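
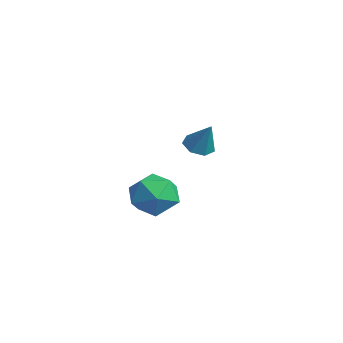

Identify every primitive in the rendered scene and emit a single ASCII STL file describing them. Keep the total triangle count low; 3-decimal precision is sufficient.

solid 
facet normal -0.961 -0.017 0.275
outer loop
vertex 1.959 -1.783 -3.232
vertex 2.061 -2.487 -2.918
vertex 2.173 -1.849 -2.487
endloop
endfacet
facet normal -0.712 0.652 0.262
outer loop
vertex 1.959 -1.783 -3.232
vertex 2.173 -1.849 -2.487
vertex 2.502 -1.308 -2.939
endloop
endfacet
facet normal -0.473 0.786 -0.397
outer loop
vertex 1.959 -1.783 -3.232
vertex 2.502 -1.308 -2.939
vertex 2.593 -1.612 -3.649
endloop
endfacet
facet normal -0.576 0.201 -0.793
outer loop
vertex 1.959 -1.783 -3.232
vertex 2.593 -1.612 -3.649
vertex 2.321 -2.341 -3.636
endloop
endfacet
facet normal -0.877 -0.296 -0.378
outer loop
vertex 1.959 -1.783 -3.232
vertex 2.321 -2.341 -3.636
vertex 2.061 -2.487 -2.918
endloop
endfacet
facet normal -0.156 0.688 0.709
outer loop
vertex 2.502 -1.308 -2.939
vertex 2.173 -1.849 -2.487
vertex 2.939 -1.719 -2.444
endloop
endfacet
facet normal -0.560 -0.394 0.729
outer loop
vertex 2.173 -1.849 -2.487
vertex 2.061 -2.487 -2.918
vertex 2.667 -2.448 -2.431
endloop
endfacet
facet normal -0.425 -0.844 -0.326
outer loop
vertex 2.061 -2.487 -2.918
vertex 2.321 -2.341 -3.636
vertex 2.758 -2.752 -3.141
endloop
endfacet
facet normal 0.063 -0.041 -0.997
outer loop
vertex 2.321 -2.341 -3.636
vertex 2.593 -1.612 -3.649
vertex 3.087 -2.211 -3.593
endloop
endfacet
facet normal 0.230 0.905 -0.358
outer loop
vertex 2.593 -1.612 -3.649
vertex 2.502 -1.308 -2.939
vertex 3.199 -1.573 -3.162
endloop
endfacet
facet normal 0.576 -0.201 0.793
outer loop
vertex 3.301 -2.277 -2.848
vertex 2.939 -1.719 -2.444
vertex 2.667 -2.448 -2.431
endloop
endfacet
facet normal 0.473 -0.786 0.397
outer loop
vertex 3.301 -2.277 -2.848
vertex 2.667 -2.448 -2.431
vertex 2.758 -2.752 -3.141
endloop
endfacet
facet normal 0.712 -0.652 -0.262
outer loop
vertex 3.301 -2.277 -2.848
vertex 2.758 -2.752 -3.141
vertex 3.087 -2.211 -3.593
endloop
endfacet
facet normal 0.961 0.017 -0.275
outer loop
vertex 3.301 -2.277 -2.848
vertex 3.087 -2.211 -3.593
vertex 3.199 -1.573 -3.162
endloop
endfacet
facet normal 0.877 0.296 0.378
outer loop
vertex 3.301 -2.277 -2.848
vertex 3.199 -1.573 -3.162
vertex 2.939 -1.719 -2.444
endloop
endfacet
facet normal -0.063 0.041 0.997
outer loop
vertex 2.667 -2.448 -2.431
vertex 2.939 -1.719 -2.444
vertex 2.173 -1.849 -2.487
endloop
endfacet
facet normal -0.230 -0.905 0.358
outer loop
vertex 2.758 -2.752 -3.141
vertex 2.667 -2.448 -2.431
vertex 2.061 -2.487 -2.918
endloop
endfacet
facet normal 0.156 -0.688 -0.709
outer loop
vertex 3.087 -2.211 -3.593
vertex 2.758 -2.752 -3.141
vertex 2.321 -2.341 -3.636
endloop
endfacet
facet normal 0.560 0.394 -0.729
outer loop
vertex 3.199 -1.573 -3.162
vertex 3.087 -2.211 -3.593
vertex 2.593 -1.612 -3.649
endloop
endfacet
facet normal 0.425 0.844 0.326
outer loop
vertex 2.939 -1.719 -2.444
vertex 3.199 -1.573 -3.162
vertex 2.502 -1.308 -2.939
endloop
endfacet
facet normal -0.484 -0.130 -0.865
outer loop
vertex -0.418 1.077 -3.457
vertex -0.864 1.122 -3.214
vertex -0.58 1.488 -3.428
endloop
endfacet
facet normal 0.922 0.371 -0.108
outer loop
vertex -0.418 1.077 -3.457
vertex -0.58 1.488 -3.428
vertex -0.356 1.258 -2.306
endloop
endfacet
facet normal -0.483 -0.131 -0.866
outer loop
vertex -0.58 1.488 -3.428
vertex -0.864 1.122 -3.214
vertex -0.957 1.623 -3.238
endloop
endfacet
facet normal 0.384 0.917 0.111
outer loop
vertex -0.58 1.488 -3.428
vertex -0.957 1.623 -3.238
vertex -0.356 1.258 -2.306
endloop
endfacet
facet normal -0.484 -0.131 -0.865
outer loop
vertex -0.957 1.623 -3.238
vertex -0.864 1.122 -3.214
vertex -1.263 1.38 -3.03
endloop
endfacet
facet normal -0.297 0.809 0.508
outer loop
vertex -0.957 1.623 -3.238
vertex -1.263 1.38 -3.03
vertex -0.356 1.258 -2.306
endloop
endfacet
facet normal -0.483 -0.130 -0.866
outer loop
vertex -1.263 1.38 -3.03
vertex -0.864 1.122 -3.214
vertex -1.269 0.943 -2.961
endloop
endfacet
facet normal -0.607 0.132 0.783
outer loop
vertex -1.263 1.38 -3.03
vertex -1.269 0.943 -2.961
vertex -0.356 1.258 -2.306
endloop
endfacet
facet normal -0.484 -0.129 -0.866
outer loop
vertex -1.269 0.943 -2.961
vertex -0.864 1.122 -3.214
vertex -0.97 0.641 -3.083
endloop
endfacet
facet normal -0.315 -0.606 0.730
outer loop
vertex -1.269 0.943 -2.961
vertex -0.97 0.641 -3.083
vertex -0.356 1.258 -2.306
endloop
endfacet
facet normal -0.484 -0.129 -0.865
outer loop
vertex -0.97 0.641 -3.083
vertex -0.864 1.122 -3.214
vertex -0.591 0.7 -3.304
endloop
endfacet
facet normal 0.359 -0.848 0.390
outer loop
vertex -0.97 0.641 -3.083
vertex -0.591 0.7 -3.304
vertex -0.356 1.258 -2.306
endloop
endfacet
facet normal -0.484 -0.129 -0.865
outer loop
vertex -0.591 0.7 -3.304
vertex -0.864 1.122 -3.214
vertex -0.418 1.077 -3.457
endloop
endfacet
facet normal 0.911 -0.412 0.016
outer loop
vertex -0.591 0.7 -3.304
vertex -0.418 1.077 -3.457
vertex -0.356 1.258 -2.306
endloop
endfacet

endsolid


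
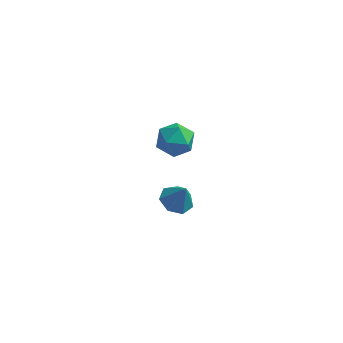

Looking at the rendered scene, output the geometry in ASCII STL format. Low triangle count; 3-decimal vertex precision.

solid 
facet normal -0.382 0.073 -0.921
outer loop
vertex -2.069 1.274 -4.412
vertex -2.607 2.043 -4.128
vertex -1.702 2.036 -4.504
endloop
endfacet
facet normal 0.897 -0.413 0.160
outer loop
vertex -2.069 1.274 -4.412
vertex -1.702 2.036 -4.504
vertex -2.053 1.937 -2.792
endloop
endfacet
facet normal -0.382 0.072 -0.921
outer loop
vertex -1.702 2.036 -4.504
vertex -2.607 2.043 -4.128
vertex -2.017 2.803 -4.313
endloop
endfacet
facet normal 0.922 0.327 0.208
outer loop
vertex -1.702 2.036 -4.504
vertex -2.017 2.803 -4.313
vertex -2.053 1.937 -2.792
endloop
endfacet
facet normal -0.383 0.073 -0.921
outer loop
vertex -2.017 2.803 -4.313
vertex -2.607 2.043 -4.128
vertex -2.776 2.997 -3.982
endloop
endfacet
facet normal 0.403 0.791 0.460
outer loop
vertex -2.017 2.803 -4.313
vertex -2.776 2.997 -3.982
vertex -2.053 1.937 -2.792
endloop
endfacet
facet normal -0.383 0.073 -0.921
outer loop
vertex -2.776 2.997 -3.982
vertex -2.607 2.043 -4.128
vertex -3.408 2.473 -3.761
endloop
endfacet
facet normal -0.270 0.632 0.727
outer loop
vertex -2.776 2.997 -3.982
vertex -3.408 2.473 -3.761
vertex -2.053 1.937 -2.792
endloop
endfacet
facet normal -0.383 0.073 -0.921
outer loop
vertex -3.408 2.473 -3.761
vertex -2.607 2.043 -4.128
vertex -3.437 1.625 -3.816
endloop
endfacet
facet normal -0.590 -0.032 0.807
outer loop
vertex -3.408 2.473 -3.761
vertex -3.437 1.625 -3.816
vertex -2.053 1.937 -2.792
endloop
endfacet
facet normal -0.383 0.073 -0.921
outer loop
vertex -3.437 1.625 -3.816
vertex -2.607 2.043 -4.128
vertex -2.841 1.091 -4.106
endloop
endfacet
facet normal -0.316 -0.700 0.640
outer loop
vertex -3.437 1.625 -3.816
vertex -2.841 1.091 -4.106
vertex -2.053 1.937 -2.792
endloop
endfacet
facet normal -0.382 0.073 -0.921
outer loop
vertex -2.841 1.091 -4.106
vertex -2.607 2.043 -4.128
vertex -2.069 1.274 -4.412
endloop
endfacet
facet normal 0.346 -0.870 0.352
outer loop
vertex -2.841 1.091 -4.106
vertex -2.069 1.274 -4.412
vertex -2.053 1.937 -2.792
endloop
endfacet
facet normal -0.285 0.937 -0.200
outer loop
vertex -2.026 1.294 2.499
vertex -3.065 1.021 2.702
vertex -2.428 1.388 3.512
endloop
endfacet
facet normal 0.377 0.924 0.064
outer loop
vertex -2.026 1.294 2.499
vertex -2.428 1.388 3.512
vertex -1.422 0.988 3.358
endloop
endfacet
facet normal 0.777 0.515 -0.362
outer loop
vertex -2.026 1.294 2.499
vertex -1.422 0.988 3.358
vertex -1.437 0.374 2.453
endloop
endfacet
facet normal 0.361 0.276 -0.891
outer loop
vertex -2.026 1.294 2.499
vertex -1.437 0.374 2.453
vertex -2.452 0.394 2.048
endloop
endfacet
facet normal -0.295 0.536 -0.791
outer loop
vertex -2.026 1.294 2.499
vertex -2.452 0.394 2.048
vertex -3.065 1.021 2.702
endloop
endfacet
facet normal 0.352 0.614 0.706
outer loop
vertex -1.422 0.988 3.358
vertex -2.428 1.388 3.512
vertex -2.088 0.526 4.092
endloop
endfacet
facet normal -0.720 0.635 0.279
outer loop
vertex -2.428 1.388 3.512
vertex -3.065 1.021 2.702
vertex -3.103 0.546 3.687
endloop
endfacet
facet normal -0.736 -0.014 -0.677
outer loop
vertex -3.065 1.021 2.702
vertex -2.452 0.394 2.048
vertex -3.118 -0.068 2.782
endloop
endfacet
facet normal 0.326 -0.436 -0.839
outer loop
vertex -2.452 0.394 2.048
vertex -1.437 0.374 2.453
vertex -2.112 -0.468 2.628
endloop
endfacet
facet normal 0.999 -0.047 0.016
outer loop
vertex -1.437 0.374 2.453
vertex -1.422 0.988 3.358
vertex -1.475 -0.101 3.438
endloop
endfacet
facet normal -0.361 -0.276 0.891
outer loop
vertex -2.514 -0.374 3.641
vertex -2.088 0.526 4.092
vertex -3.103 0.546 3.687
endloop
endfacet
facet normal -0.777 -0.515 0.362
outer loop
vertex -2.514 -0.374 3.641
vertex -3.103 0.546 3.687
vertex -3.118 -0.068 2.782
endloop
endfacet
facet normal -0.377 -0.924 -0.064
outer loop
vertex -2.514 -0.374 3.641
vertex -3.118 -0.068 2.782
vertex -2.112 -0.468 2.628
endloop
endfacet
facet normal 0.285 -0.937 0.200
outer loop
vertex -2.514 -0.374 3.641
vertex -2.112 -0.468 2.628
vertex -1.475 -0.101 3.438
endloop
endfacet
facet normal 0.295 -0.536 0.791
outer loop
vertex -2.514 -0.374 3.641
vertex -1.475 -0.101 3.438
vertex -2.088 0.526 4.092
endloop
endfacet
facet normal -0.326 0.436 0.839
outer loop
vertex -3.103 0.546 3.687
vertex -2.088 0.526 4.092
vertex -2.428 1.388 3.512
endloop
endfacet
facet normal -0.999 0.047 -0.016
outer loop
vertex -3.118 -0.068 2.782
vertex -3.103 0.546 3.687
vertex -3.065 1.021 2.702
endloop
endfacet
facet normal -0.352 -0.614 -0.706
outer loop
vertex -2.112 -0.468 2.628
vertex -3.118 -0.068 2.782
vertex -2.452 0.394 2.048
endloop
endfacet
facet normal 0.720 -0.635 -0.279
outer loop
vertex -1.475 -0.101 3.438
vertex -2.112 -0.468 2.628
vertex -1.437 0.374 2.453
endloop
endfacet
facet normal 0.736 0.014 0.677
outer loop
vertex -2.088 0.526 4.092
vertex -1.475 -0.101 3.438
vertex -1.422 0.988 3.358
endloop
endfacet

endsolid


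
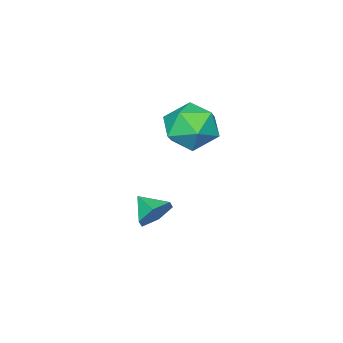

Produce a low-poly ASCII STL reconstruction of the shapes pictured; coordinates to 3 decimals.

solid 
facet normal 0.070 0.884 -0.463
outer loop
vertex 0.295 -0.951 -1.499
vertex -0.134 -1.215 -2.068
vertex -0.461 -0.876 -1.471
endloop
endfacet
facet normal 0.028 -0.091 0.995
outer loop
vertex 0.295 -0.951 -1.499
vertex -0.461 -0.876 -1.471
vertex -0.206 -2.125 -1.592
endloop
endfacet
facet normal 0.071 0.884 -0.463
outer loop
vertex -0.461 -0.876 -1.471
vertex -0.134 -1.215 -2.068
vertex -0.889 -1.14 -2.041
endloop
endfacet
facet normal -0.732 -0.212 0.648
outer loop
vertex -0.461 -0.876 -1.471
vertex -0.889 -1.14 -2.041
vertex -0.206 -2.125 -1.592
endloop
endfacet
facet normal 0.071 0.884 -0.462
outer loop
vertex -0.889 -1.14 -2.041
vertex -0.134 -1.215 -2.068
vertex -0.562 -1.478 -2.638
endloop
endfacet
facet normal -0.796 -0.597 -0.098
outer loop
vertex -0.889 -1.14 -2.041
vertex -0.562 -1.478 -2.638
vertex -0.206 -2.125 -1.592
endloop
endfacet
facet normal 0.071 0.884 -0.462
outer loop
vertex -0.562 -1.478 -2.638
vertex -0.134 -1.215 -2.068
vertex 0.193 -1.553 -2.665
endloop
endfacet
facet normal -0.103 -0.861 -0.498
outer loop
vertex -0.562 -1.478 -2.638
vertex 0.193 -1.553 -2.665
vertex -0.206 -2.125 -1.592
endloop
endfacet
facet normal 0.071 0.884 -0.462
outer loop
vertex 0.193 -1.553 -2.665
vertex -0.134 -1.215 -2.068
vertex 0.622 -1.29 -2.095
endloop
endfacet
facet normal 0.655 -0.740 -0.151
outer loop
vertex 0.193 -1.553 -2.665
vertex 0.622 -1.29 -2.095
vertex -0.206 -2.125 -1.592
endloop
endfacet
facet normal 0.071 0.883 -0.463
outer loop
vertex 0.622 -1.29 -2.095
vertex -0.134 -1.215 -2.068
vertex 0.295 -0.951 -1.499
endloop
endfacet
facet normal 0.720 -0.355 0.597
outer loop
vertex 0.622 -1.29 -2.095
vertex 0.295 -0.951 -1.499
vertex -0.206 -2.125 -1.592
endloop
endfacet
facet normal -0.690 0.681 0.245
outer loop
vertex -1.499 0.379 1.782
vertex -2.147 -0.402 2.129
vertex -1.452 0.059 2.804
endloop
endfacet
facet normal -0.033 0.953 0.300
outer loop
vertex -1.499 0.379 1.782
vertex -1.452 0.059 2.804
vertex -0.548 0.26 2.264
endloop
endfacet
facet normal 0.283 0.898 -0.337
outer loop
vertex -1.499 0.379 1.782
vertex -0.548 0.26 2.264
vertex -0.684 -0.076 1.255
endloop
endfacet
facet normal -0.178 0.592 -0.786
outer loop
vertex -1.499 0.379 1.782
vertex -0.684 -0.076 1.255
vertex -1.672 -0.485 1.171
endloop
endfacet
facet normal -0.780 0.458 -0.426
outer loop
vertex -1.499 0.379 1.782
vertex -1.672 -0.485 1.171
vertex -2.147 -0.402 2.129
endloop
endfacet
facet normal 0.333 0.553 0.764
outer loop
vertex -0.548 0.26 2.264
vertex -1.452 0.059 2.804
vertex -0.608 -0.595 2.909
endloop
endfacet
facet normal -0.730 0.112 0.675
outer loop
vertex -1.452 0.059 2.804
vertex -2.147 -0.402 2.129
vertex -1.596 -1.004 2.825
endloop
endfacet
facet normal -0.876 -0.250 -0.413
outer loop
vertex -2.147 -0.402 2.129
vertex -1.672 -0.485 1.171
vertex -1.732 -1.34 1.816
endloop
endfacet
facet normal 0.098 -0.033 -0.995
outer loop
vertex -1.672 -0.485 1.171
vertex -0.684 -0.076 1.255
vertex -0.828 -1.139 1.276
endloop
endfacet
facet normal 0.845 0.463 -0.268
outer loop
vertex -0.684 -0.076 1.255
vertex -0.548 0.26 2.264
vertex -0.133 -0.678 1.951
endloop
endfacet
facet normal 0.178 -0.592 0.786
outer loop
vertex -0.781 -1.459 2.298
vertex -0.608 -0.595 2.909
vertex -1.596 -1.004 2.825
endloop
endfacet
facet normal -0.283 -0.898 0.337
outer loop
vertex -0.781 -1.459 2.298
vertex -1.596 -1.004 2.825
vertex -1.732 -1.34 1.816
endloop
endfacet
facet normal 0.033 -0.953 -0.300
outer loop
vertex -0.781 -1.459 2.298
vertex -1.732 -1.34 1.816
vertex -0.828 -1.139 1.276
endloop
endfacet
facet normal 0.690 -0.681 -0.245
outer loop
vertex -0.781 -1.459 2.298
vertex -0.828 -1.139 1.276
vertex -0.133 -0.678 1.951
endloop
endfacet
facet normal 0.780 -0.458 0.426
outer loop
vertex -0.781 -1.459 2.298
vertex -0.133 -0.678 1.951
vertex -0.608 -0.595 2.909
endloop
endfacet
facet normal -0.098 0.033 0.995
outer loop
vertex -1.596 -1.004 2.825
vertex -0.608 -0.595 2.909
vertex -1.452 0.059 2.804
endloop
endfacet
facet normal -0.845 -0.463 0.268
outer loop
vertex -1.732 -1.34 1.816
vertex -1.596 -1.004 2.825
vertex -2.147 -0.402 2.129
endloop
endfacet
facet normal -0.333 -0.553 -0.764
outer loop
vertex -0.828 -1.139 1.276
vertex -1.732 -1.34 1.816
vertex -1.672 -0.485 1.171
endloop
endfacet
facet normal 0.730 -0.112 -0.675
outer loop
vertex -0.133 -0.678 1.951
vertex -0.828 -1.139 1.276
vertex -0.684 -0.076 1.255
endloop
endfacet
facet normal 0.876 0.250 0.413
outer loop
vertex -0.608 -0.595 2.909
vertex -0.133 -0.678 1.951
vertex -0.548 0.26 2.264
endloop
endfacet

endsolid


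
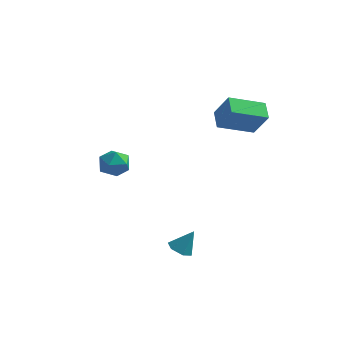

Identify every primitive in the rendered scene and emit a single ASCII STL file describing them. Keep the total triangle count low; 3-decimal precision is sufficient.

solid 
facet normal -0.432 -0.312 -0.846
outer loop
vertex 1.631 -1.756 -3.37
vertex 1.039 -1.722 -3.08
vertex 1.281 -1.197 -3.397
endloop
endfacet
facet normal 0.842 0.520 -0.146
outer loop
vertex 1.631 -1.756 -3.37
vertex 1.281 -1.197 -3.397
vertex 1.601 -1.318 -1.98
endloop
endfacet
facet normal -0.433 -0.311 -0.846
outer loop
vertex 1.281 -1.197 -3.397
vertex 1.039 -1.722 -3.08
vertex 0.69 -1.163 -3.107
endloop
endfacet
facet normal 0.089 0.994 0.065
outer loop
vertex 1.281 -1.197 -3.397
vertex 0.69 -1.163 -3.107
vertex 1.601 -1.318 -1.98
endloop
endfacet
facet normal -0.432 -0.311 -0.847
outer loop
vertex 0.69 -1.163 -3.107
vertex 1.039 -1.722 -3.08
vertex 0.447 -1.689 -2.79
endloop
endfacet
facet normal -0.580 0.600 0.551
outer loop
vertex 0.69 -1.163 -3.107
vertex 0.447 -1.689 -2.79
vertex 1.601 -1.318 -1.98
endloop
endfacet
facet normal -0.432 -0.311 -0.847
outer loop
vertex 0.447 -1.689 -2.79
vertex 1.039 -1.722 -3.08
vertex 0.796 -2.248 -2.763
endloop
endfacet
facet normal -0.494 -0.269 0.827
outer loop
vertex 0.447 -1.689 -2.79
vertex 0.796 -2.248 -2.763
vertex 1.601 -1.318 -1.98
endloop
endfacet
facet normal -0.433 -0.310 -0.847
outer loop
vertex 0.796 -2.248 -2.763
vertex 1.039 -1.722 -3.08
vertex 1.388 -2.282 -3.053
endloop
endfacet
facet normal 0.259 -0.743 0.616
outer loop
vertex 0.796 -2.248 -2.763
vertex 1.388 -2.282 -3.053
vertex 1.601 -1.318 -1.98
endloop
endfacet
facet normal -0.433 -0.310 -0.847
outer loop
vertex 1.388 -2.282 -3.053
vertex 1.039 -1.722 -3.08
vertex 1.631 -1.756 -3.37
endloop
endfacet
facet normal 0.928 -0.350 0.130
outer loop
vertex 1.388 -2.282 -3.053
vertex 1.631 -1.756 -3.37
vertex 1.601 -1.318 -1.98
endloop
endfacet
facet normal -0.508 0.173 -0.844
outer loop
vertex 1.391 2.706 2.8
vertex 0.954 3.6 3.246
vertex 2.908 3.793 2.109
endloop
endfacet
facet normal 0.400 -0.819 -0.410
outer loop
vertex 3.706 3.52 3.434
vertex 1.391 2.706 2.8
vertex 2.908 3.793 2.109
endloop
endfacet
facet normal -0.508 0.174 -0.844
outer loop
vertex 2.908 3.793 2.109
vertex 0.954 3.6 3.246
vertex 2.472 4.686 2.556
endloop
endfacet
facet normal 0.763 0.546 -0.347
outer loop
vertex 2.472 4.686 2.556
vertex 3.706 3.52 3.434
vertex 2.908 3.793 2.109
endloop
endfacet
facet normal -0.763 -0.546 0.347
outer loop
vertex 1.391 2.706 2.8
vertex 1.752 3.327 4.571
vertex 0.954 3.6 3.246
endloop
endfacet
facet normal 0.400 -0.820 -0.409
outer loop
vertex 2.188 2.434 4.124
vertex 1.391 2.706 2.8
vertex 3.706 3.52 3.434
endloop
endfacet
facet normal -0.763 -0.546 0.347
outer loop
vertex 2.188 2.434 4.124
vertex 1.752 3.327 4.571
vertex 1.391 2.706 2.8
endloop
endfacet
facet normal -0.400 0.820 0.410
outer loop
vertex 0.954 3.6 3.246
vertex 1.752 3.327 4.571
vertex 2.472 4.686 2.556
endloop
endfacet
facet normal 0.763 0.546 -0.347
outer loop
vertex 3.269 4.414 3.88
vertex 3.706 3.52 3.434
vertex 2.472 4.686 2.556
endloop
endfacet
facet normal -0.401 0.820 0.410
outer loop
vertex 2.472 4.686 2.556
vertex 1.752 3.327 4.571
vertex 3.269 4.414 3.88
endloop
endfacet
facet normal 0.507 -0.173 0.844
outer loop
vertex 3.269 4.414 3.88
vertex 2.188 2.434 4.124
vertex 3.706 3.52 3.434
endloop
endfacet
facet normal 0.509 -0.174 0.843
outer loop
vertex 1.752 3.327 4.571
vertex 2.188 2.434 4.124
vertex 3.269 4.414 3.88
endloop
endfacet
facet normal -0.445 0.154 0.882
outer loop
vertex -3.604 1.696 0.744
vertex -3.911 0.868 0.734
vertex -3.126 1.044 1.099
endloop
endfacet
facet normal 0.144 0.553 0.821
outer loop
vertex -3.604 1.696 0.744
vertex -3.126 1.044 1.099
vertex -2.731 1.666 0.611
endloop
endfacet
facet normal 0.071 0.967 0.245
outer loop
vertex -3.604 1.696 0.744
vertex -2.731 1.666 0.611
vertex -3.272 1.874 -0.055
endloop
endfacet
facet normal -0.563 0.825 -0.050
outer loop
vertex -3.604 1.696 0.744
vertex -3.272 1.874 -0.055
vertex -4.001 1.381 0.021
endloop
endfacet
facet normal -0.882 0.323 0.344
outer loop
vertex -3.604 1.696 0.744
vertex -4.001 1.381 0.021
vertex -3.911 0.868 0.734
endloop
endfacet
facet normal 0.696 0.114 0.709
outer loop
vertex -2.731 1.666 0.611
vertex -3.126 1.044 1.099
vertex -2.499 0.819 0.519
endloop
endfacet
facet normal -0.257 -0.531 0.808
outer loop
vertex -3.126 1.044 1.099
vertex -3.911 0.868 0.734
vertex -3.228 0.326 0.595
endloop
endfacet
facet normal -0.964 -0.257 -0.063
outer loop
vertex -3.911 0.868 0.734
vertex -4.001 1.381 0.021
vertex -3.769 0.534 -0.071
endloop
endfacet
facet normal -0.449 0.555 -0.700
outer loop
vertex -4.001 1.381 0.021
vertex -3.272 1.874 -0.055
vertex -3.374 1.156 -0.559
endloop
endfacet
facet normal 0.577 0.785 -0.224
outer loop
vertex -3.272 1.874 -0.055
vertex -2.731 1.666 0.611
vertex -2.589 1.332 -0.194
endloop
endfacet
facet normal 0.563 -0.825 0.050
outer loop
vertex -2.896 0.504 -0.204
vertex -2.499 0.819 0.519
vertex -3.228 0.326 0.595
endloop
endfacet
facet normal -0.071 -0.967 -0.245
outer loop
vertex -2.896 0.504 -0.204
vertex -3.228 0.326 0.595
vertex -3.769 0.534 -0.071
endloop
endfacet
facet normal -0.144 -0.553 -0.821
outer loop
vertex -2.896 0.504 -0.204
vertex -3.769 0.534 -0.071
vertex -3.374 1.156 -0.559
endloop
endfacet
facet normal 0.445 -0.154 -0.882
outer loop
vertex -2.896 0.504 -0.204
vertex -3.374 1.156 -0.559
vertex -2.589 1.332 -0.194
endloop
endfacet
facet normal 0.882 -0.323 -0.344
outer loop
vertex -2.896 0.504 -0.204
vertex -2.589 1.332 -0.194
vertex -2.499 0.819 0.519
endloop
endfacet
facet normal 0.449 -0.555 0.700
outer loop
vertex -3.228 0.326 0.595
vertex -2.499 0.819 0.519
vertex -3.126 1.044 1.099
endloop
endfacet
facet normal -0.577 -0.785 0.224
outer loop
vertex -3.769 0.534 -0.071
vertex -3.228 0.326 0.595
vertex -3.911 0.868 0.734
endloop
endfacet
facet normal -0.696 -0.114 -0.709
outer loop
vertex -3.374 1.156 -0.559
vertex -3.769 0.534 -0.071
vertex -4.001 1.381 0.021
endloop
endfacet
facet normal 0.257 0.531 -0.808
outer loop
vertex -2.589 1.332 -0.194
vertex -3.374 1.156 -0.559
vertex -3.272 1.874 -0.055
endloop
endfacet
facet normal 0.964 0.257 0.063
outer loop
vertex -2.499 0.819 0.519
vertex -2.589 1.332 -0.194
vertex -2.731 1.666 0.611
endloop
endfacet

endsolid


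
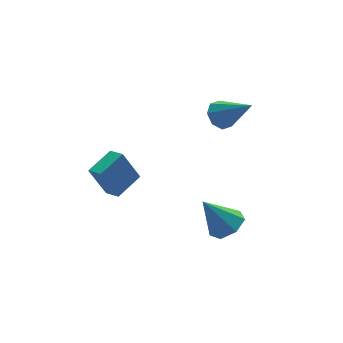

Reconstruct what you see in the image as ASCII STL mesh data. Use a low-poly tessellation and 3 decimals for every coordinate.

solid 
facet normal 0.494 -0.252 -0.832
outer loop
vertex 3.128 -2.235 -3.976
vertex 2.527 -1.783 -4.47
vertex 3.293 -1.483 -4.106
endloop
endfacet
facet normal 0.574 0.015 0.818
outer loop
vertex 3.128 -2.235 -3.976
vertex 3.293 -1.483 -4.106
vertex 1.613 -1.317 -2.93
endloop
endfacet
facet normal 0.494 -0.252 -0.832
outer loop
vertex 3.293 -1.483 -4.106
vertex 2.527 -1.783 -4.47
vertex 2.881 -0.957 -4.51
endloop
endfacet
facet normal 0.435 0.737 0.517
outer loop
vertex 3.293 -1.483 -4.106
vertex 2.881 -0.957 -4.51
vertex 1.613 -1.317 -2.93
endloop
endfacet
facet normal 0.494 -0.252 -0.832
outer loop
vertex 2.881 -0.957 -4.51
vertex 2.527 -1.783 -4.47
vertex 2.202 -1.053 -4.884
endloop
endfacet
facet normal -0.181 0.980 0.078
outer loop
vertex 2.881 -0.957 -4.51
vertex 2.202 -1.053 -4.884
vertex 1.613 -1.317 -2.93
endloop
endfacet
facet normal 0.494 -0.252 -0.832
outer loop
vertex 2.202 -1.053 -4.884
vertex 2.527 -1.783 -4.47
vertex 1.768 -1.699 -4.946
endloop
endfacet
facet normal -0.811 0.561 -0.169
outer loop
vertex 2.202 -1.053 -4.884
vertex 1.768 -1.699 -4.946
vertex 1.613 -1.317 -2.93
endloop
endfacet
facet normal 0.494 -0.253 -0.832
outer loop
vertex 1.768 -1.699 -4.946
vertex 2.527 -1.783 -4.47
vertex 1.905 -2.409 -4.649
endloop
endfacet
facet normal -0.978 -0.204 -0.037
outer loop
vertex 1.768 -1.699 -4.946
vertex 1.905 -2.409 -4.649
vertex 1.613 -1.317 -2.93
endloop
endfacet
facet normal 0.493 -0.252 -0.833
outer loop
vertex 1.905 -2.409 -4.649
vertex 2.527 -1.783 -4.47
vertex 2.511 -2.647 -4.218
endloop
endfacet
facet normal -0.558 -0.740 0.375
outer loop
vertex 1.905 -2.409 -4.649
vertex 2.511 -2.647 -4.218
vertex 1.613 -1.317 -2.93
endloop
endfacet
facet normal 0.494 -0.252 -0.832
outer loop
vertex 2.511 -2.647 -4.218
vertex 2.527 -1.783 -4.47
vertex 3.128 -2.235 -3.976
endloop
endfacet
facet normal 0.132 -0.642 0.755
outer loop
vertex 2.511 -2.647 -4.218
vertex 3.128 -2.235 -3.976
vertex 1.613 -1.317 -2.93
endloop
endfacet
facet normal -0.370 0.658 -0.656
outer loop
vertex 3.67 0.12 0.151
vertex 3.36 0.507 0.714
vertex 4.021 0.525 0.359
endloop
endfacet
facet normal 0.783 -0.468 -0.411
outer loop
vertex 3.67 0.12 0.151
vertex 4.021 0.525 0.359
vertex 4.1 -0.807 2.026
endloop
endfacet
facet normal -0.371 0.657 -0.657
outer loop
vertex 4.021 0.525 0.359
vertex 3.36 0.507 0.714
vertex 3.984 0.919 0.774
endloop
endfacet
facet normal 0.997 0.078 0.015
outer loop
vertex 4.021 0.525 0.359
vertex 3.984 0.919 0.774
vertex 4.1 -0.807 2.026
endloop
endfacet
facet normal -0.371 0.657 -0.657
outer loop
vertex 3.984 0.919 0.774
vertex 3.36 0.507 0.714
vertex 3.582 1.072 1.154
endloop
endfacet
facet normal 0.698 0.451 0.557
outer loop
vertex 3.984 0.919 0.774
vertex 3.582 1.072 1.154
vertex 4.1 -0.807 2.026
endloop
endfacet
facet normal -0.369 0.657 -0.657
outer loop
vertex 3.582 1.072 1.154
vertex 3.36 0.507 0.714
vertex 3.05 0.895 1.276
endloop
endfacet
facet normal 0.062 0.434 0.899
outer loop
vertex 3.582 1.072 1.154
vertex 3.05 0.895 1.276
vertex 4.1 -0.807 2.026
endloop
endfacet
facet normal -0.369 0.657 -0.657
outer loop
vertex 3.05 0.895 1.276
vertex 3.36 0.507 0.714
vertex 2.7 0.49 1.068
endloop
endfacet
facet normal -0.541 0.036 0.840
outer loop
vertex 3.05 0.895 1.276
vertex 2.7 0.49 1.068
vertex 4.1 -0.807 2.026
endloop
endfacet
facet normal -0.369 0.658 -0.657
outer loop
vertex 2.7 0.49 1.068
vertex 3.36 0.507 0.714
vertex 2.736 0.096 0.653
endloop
endfacet
facet normal -0.755 -0.507 0.416
outer loop
vertex 2.7 0.49 1.068
vertex 2.736 0.096 0.653
vertex 4.1 -0.807 2.026
endloop
endfacet
facet normal -0.369 0.658 -0.656
outer loop
vertex 2.736 0.096 0.653
vertex 3.36 0.507 0.714
vertex 3.138 -0.057 0.273
endloop
endfacet
facet normal -0.455 -0.881 -0.127
outer loop
vertex 2.736 0.096 0.653
vertex 3.138 -0.057 0.273
vertex 4.1 -0.807 2.026
endloop
endfacet
facet normal -0.369 0.658 -0.656
outer loop
vertex 3.138 -0.057 0.273
vertex 3.36 0.507 0.714
vertex 3.67 0.12 0.151
endloop
endfacet
facet normal 0.180 -0.865 -0.469
outer loop
vertex 3.138 -0.057 0.273
vertex 3.67 0.12 0.151
vertex 4.1 -0.807 2.026
endloop
endfacet
facet normal -0.878 -0.377 -0.296
outer loop
vertex -1.797 1.376 -1.923
vertex -2.031 2.127 -2.187
vertex -1.153 1.05 -3.418
endloop
endfacet
facet normal 0.282 -0.905 0.319
outer loop
vertex 0.111 1.593 -2.993
vertex -1.797 1.376 -1.923
vertex -1.153 1.05 -3.418
endloop
endfacet
facet normal -0.878 -0.378 -0.295
outer loop
vertex -1.153 1.05 -3.418
vertex -2.031 2.127 -2.187
vertex -1.387 1.801 -3.683
endloop
endfacet
facet normal 0.387 -0.197 -0.901
outer loop
vertex -1.387 1.801 -3.683
vertex 0.111 1.593 -2.993
vertex -1.153 1.05 -3.418
endloop
endfacet
facet normal -0.387 0.196 0.901
outer loop
vertex -1.797 1.376 -1.923
vertex -0.767 2.67 -1.762
vertex -2.031 2.127 -2.187
endloop
endfacet
facet normal 0.282 -0.905 0.318
outer loop
vertex -0.533 1.919 -1.497
vertex -1.797 1.376 -1.923
vertex 0.111 1.593 -2.993
endloop
endfacet
facet normal -0.388 0.197 0.900
outer loop
vertex -0.533 1.919 -1.497
vertex -0.767 2.67 -1.762
vertex -1.797 1.376 -1.923
endloop
endfacet
facet normal -0.282 0.905 -0.319
outer loop
vertex -2.031 2.127 -2.187
vertex -0.767 2.67 -1.762
vertex -1.387 1.801 -3.683
endloop
endfacet
facet normal 0.388 -0.196 -0.901
outer loop
vertex -0.123 2.344 -3.257
vertex 0.111 1.593 -2.993
vertex -1.387 1.801 -3.683
endloop
endfacet
facet normal -0.281 0.905 -0.319
outer loop
vertex -1.387 1.801 -3.683
vertex -0.767 2.67 -1.762
vertex -0.123 2.344 -3.257
endloop
endfacet
facet normal 0.878 0.377 0.296
outer loop
vertex -0.123 2.344 -3.257
vertex -0.533 1.919 -1.497
vertex 0.111 1.593 -2.993
endloop
endfacet
facet normal 0.877 0.378 0.296
outer loop
vertex -0.767 2.67 -1.762
vertex -0.533 1.919 -1.497
vertex -0.123 2.344 -3.257
endloop
endfacet

endsolid


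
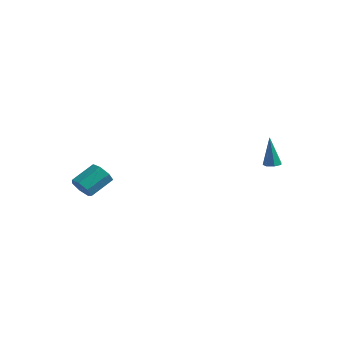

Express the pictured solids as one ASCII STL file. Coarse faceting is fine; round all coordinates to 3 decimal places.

solid 
facet normal -0.175 -0.818 -0.547
outer loop
vertex -2.311 -4.783 -0.13
vertex -2.563 -4.36 -0.682
vertex -1.872 -4.591 -0.557
endloop
endfacet
facet normal 0.708 -0.490 0.508
outer loop
vertex -2.311 -4.783 -0.13
vertex -1.872 -4.591 -0.557
vertex -2.045 -3.524 0.714
endloop
endfacet
facet normal 0.708 -0.491 0.508
outer loop
vertex -2.045 -3.524 0.714
vertex -1.872 -4.591 -0.557
vertex -1.605 -3.331 0.288
endloop
endfacet
facet normal 0.173 0.818 0.549
outer loop
vertex -2.045 -3.524 0.714
vertex -1.605 -3.331 0.288
vertex -2.297 -3.1 0.162
endloop
endfacet
facet normal -0.174 -0.818 -0.549
outer loop
vertex -1.872 -4.591 -0.557
vertex -2.563 -4.36 -0.682
vertex -1.953 -4.224 -1.078
endloop
endfacet
facet normal 0.977 -0.071 -0.202
outer loop
vertex -1.872 -4.591 -0.557
vertex -1.953 -4.224 -1.078
vertex -1.605 -3.331 0.288
endloop
endfacet
facet normal 0.977 -0.071 -0.202
outer loop
vertex -1.605 -3.331 0.288
vertex -1.953 -4.224 -1.078
vertex -1.686 -2.964 -0.233
endloop
endfacet
facet normal 0.173 0.818 0.549
outer loop
vertex -1.605 -3.331 0.288
vertex -1.686 -2.964 -0.233
vertex -2.297 -3.1 0.162
endloop
endfacet
facet normal -0.173 -0.818 -0.548
outer loop
vertex -1.953 -4.224 -1.078
vertex -2.563 -4.36 -0.682
vertex -2.494 -3.96 -1.301
endloop
endfacet
facet normal 0.510 0.402 -0.761
outer loop
vertex -1.953 -4.224 -1.078
vertex -2.494 -3.96 -1.301
vertex -1.686 -2.964 -0.233
endloop
endfacet
facet normal 0.510 0.402 -0.761
outer loop
vertex -1.686 -2.964 -0.233
vertex -2.494 -3.96 -1.301
vertex -2.227 -2.7 -0.456
endloop
endfacet
facet normal 0.173 0.818 0.549
outer loop
vertex -1.686 -2.964 -0.233
vertex -2.227 -2.7 -0.456
vertex -2.297 -3.1 0.162
endloop
endfacet
facet normal -0.174 -0.818 -0.548
outer loop
vertex -2.494 -3.96 -1.301
vertex -2.563 -4.36 -0.682
vertex -3.087 -3.997 -1.058
endloop
endfacet
facet normal -0.341 0.572 -0.746
outer loop
vertex -2.494 -3.96 -1.301
vertex -3.087 -3.997 -1.058
vertex -2.227 -2.7 -0.456
endloop
endfacet
facet normal -0.340 0.572 -0.746
outer loop
vertex -2.227 -2.7 -0.456
vertex -3.087 -3.997 -1.058
vertex -2.82 -2.737 -0.214
endloop
endfacet
facet normal 0.173 0.818 0.549
outer loop
vertex -2.227 -2.7 -0.456
vertex -2.82 -2.737 -0.214
vertex -2.297 -3.1 0.162
endloop
endfacet
facet normal -0.173 -0.818 -0.549
outer loop
vertex -3.087 -3.997 -1.058
vertex -2.563 -4.36 -0.682
vertex -3.286 -4.307 -0.533
endloop
endfacet
facet normal -0.935 0.312 -0.170
outer loop
vertex -3.087 -3.997 -1.058
vertex -3.286 -4.307 -0.533
vertex -2.82 -2.737 -0.214
endloop
endfacet
facet normal -0.935 0.312 -0.170
outer loop
vertex -2.82 -2.737 -0.214
vertex -3.286 -4.307 -0.533
vertex -3.019 -3.047 0.312
endloop
endfacet
facet normal 0.174 0.818 0.548
outer loop
vertex -2.82 -2.737 -0.214
vertex -3.019 -3.047 0.312
vertex -2.297 -3.1 0.162
endloop
endfacet
facet normal -0.173 -0.818 -0.549
outer loop
vertex -3.286 -4.307 -0.533
vertex -2.563 -4.36 -0.682
vertex -2.941 -4.657 -0.12
endloop
endfacet
facet normal -0.825 -0.183 0.534
outer loop
vertex -3.286 -4.307 -0.533
vertex -2.941 -4.657 -0.12
vertex -3.019 -3.047 0.312
endloop
endfacet
facet normal -0.825 -0.183 0.534
outer loop
vertex -3.019 -3.047 0.312
vertex -2.941 -4.657 -0.12
vertex -2.674 -3.398 0.725
endloop
endfacet
facet normal 0.174 0.817 0.549
outer loop
vertex -3.019 -3.047 0.312
vertex -2.674 -3.398 0.725
vertex -2.297 -3.1 0.162
endloop
endfacet
facet normal -0.172 -0.818 -0.548
outer loop
vertex -2.941 -4.657 -0.12
vertex -2.563 -4.36 -0.682
vertex -2.311 -4.783 -0.13
endloop
endfacet
facet normal -0.095 -0.541 0.836
outer loop
vertex -2.941 -4.657 -0.12
vertex -2.311 -4.783 -0.13
vertex -2.674 -3.398 0.725
endloop
endfacet
facet normal -0.094 -0.541 0.836
outer loop
vertex -2.674 -3.398 0.725
vertex -2.311 -4.783 -0.13
vertex -2.045 -3.524 0.714
endloop
endfacet
facet normal 0.173 0.818 0.549
outer loop
vertex -2.674 -3.398 0.725
vertex -2.045 -3.524 0.714
vertex -2.297 -3.1 0.162
endloop
endfacet
facet normal 0.097 0.026 -0.995
outer loop
vertex 3.991 3.014 0.53
vertex 3.6 3.324 0.5
vertex 4.085 3.437 0.55
endloop
endfacet
facet normal 0.922 -0.220 0.319
outer loop
vertex 3.991 3.014 0.53
vertex 4.085 3.437 0.55
vertex 3.42 3.276 2.36
endloop
endfacet
facet normal 0.097 0.025 -0.995
outer loop
vertex 4.085 3.437 0.55
vertex 3.6 3.324 0.5
vertex 3.813 3.775 0.532
endloop
endfacet
facet normal 0.729 0.604 0.322
outer loop
vertex 4.085 3.437 0.55
vertex 3.813 3.775 0.532
vertex 3.42 3.276 2.36
endloop
endfacet
facet normal 0.097 0.025 -0.995
outer loop
vertex 3.813 3.775 0.532
vertex 3.6 3.324 0.5
vertex 3.381 3.773 0.49
endloop
endfacet
facet normal -0.029 0.966 0.257
outer loop
vertex 3.813 3.775 0.532
vertex 3.381 3.773 0.49
vertex 3.42 3.276 2.36
endloop
endfacet
facet normal 0.098 0.026 -0.995
outer loop
vertex 3.381 3.773 0.49
vertex 3.6 3.324 0.5
vertex 3.114 3.433 0.455
endloop
endfacet
facet normal -0.783 0.597 0.175
outer loop
vertex 3.381 3.773 0.49
vertex 3.114 3.433 0.455
vertex 3.42 3.276 2.36
endloop
endfacet
facet normal 0.098 0.025 -0.995
outer loop
vertex 3.114 3.433 0.455
vertex 3.6 3.324 0.5
vertex 3.213 3.011 0.454
endloop
endfacet
facet normal -0.964 -0.227 0.136
outer loop
vertex 3.114 3.433 0.455
vertex 3.213 3.011 0.454
vertex 3.42 3.276 2.36
endloop
endfacet
facet normal 0.097 0.027 -0.995
outer loop
vertex 3.213 3.011 0.454
vertex 3.6 3.324 0.5
vertex 3.604 2.824 0.487
endloop
endfacet
facet normal -0.437 -0.883 0.170
outer loop
vertex 3.213 3.011 0.454
vertex 3.604 2.824 0.487
vertex 3.42 3.276 2.36
endloop
endfacet
facet normal 0.097 0.027 -0.995
outer loop
vertex 3.604 2.824 0.487
vertex 3.6 3.324 0.5
vertex 3.991 3.014 0.53
endloop
endfacet
facet normal 0.404 -0.879 0.252
outer loop
vertex 3.604 2.824 0.487
vertex 3.991 3.014 0.53
vertex 3.42 3.276 2.36
endloop
endfacet

endsolid


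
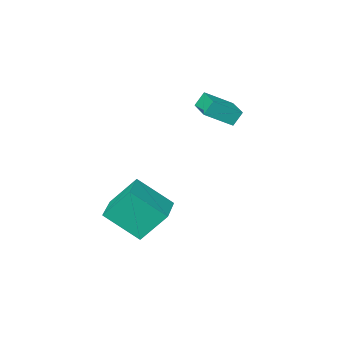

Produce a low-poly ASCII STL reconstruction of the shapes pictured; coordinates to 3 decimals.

solid 
facet normal -0.609 -0.791 -0.063
outer loop
vertex 2.476 1.567 0.125
vertex 1.186 2.67 -1.26
vertex 3.503 0.896 -1.366
endloop
endfacet
facet normal 0.589 -0.504 0.632
outer loop
vertex 4.714 2.47 -1.24
vertex 2.476 1.567 0.125
vertex 3.503 0.896 -1.366
endloop
endfacet
facet normal -0.609 -0.791 -0.063
outer loop
vertex 3.503 0.896 -1.366
vertex 1.186 2.67 -1.26
vertex 2.213 1.999 -2.75
endloop
endfacet
facet normal 0.532 -0.347 -0.772
outer loop
vertex 2.213 1.999 -2.75
vertex 4.714 2.47 -1.24
vertex 3.503 0.896 -1.366
endloop
endfacet
facet normal -0.532 0.347 0.772
outer loop
vertex 2.476 1.567 0.125
vertex 2.397 4.244 -1.134
vertex 1.186 2.67 -1.26
endloop
endfacet
facet normal 0.589 -0.503 0.632
outer loop
vertex 3.687 3.141 0.25
vertex 2.476 1.567 0.125
vertex 4.714 2.47 -1.24
endloop
endfacet
facet normal -0.532 0.348 0.772
outer loop
vertex 3.687 3.141 0.25
vertex 2.397 4.244 -1.134
vertex 2.476 1.567 0.125
endloop
endfacet
facet normal -0.589 0.504 -0.632
outer loop
vertex 1.186 2.67 -1.26
vertex 2.397 4.244 -1.134
vertex 2.213 1.999 -2.75
endloop
endfacet
facet normal 0.532 -0.348 -0.772
outer loop
vertex 3.424 3.573 -2.625
vertex 4.714 2.47 -1.24
vertex 2.213 1.999 -2.75
endloop
endfacet
facet normal -0.589 0.503 -0.632
outer loop
vertex 2.213 1.999 -2.75
vertex 2.397 4.244 -1.134
vertex 3.424 3.573 -2.625
endloop
endfacet
facet normal 0.609 0.791 0.063
outer loop
vertex 3.424 3.573 -2.625
vertex 3.687 3.141 0.25
vertex 4.714 2.47 -1.24
endloop
endfacet
facet normal 0.609 0.791 0.063
outer loop
vertex 2.397 4.244 -1.134
vertex 3.687 3.141 0.25
vertex 3.424 3.573 -2.625
endloop
endfacet
facet normal -0.499 0.109 0.860
outer loop
vertex -1.505 0.773 4.472
vertex -1.037 2.364 4.543
vertex -2.808 1.193 3.662
endloop
endfacet
facet normal -0.282 -0.958 -0.043
outer loop
vertex -2.363 1.096 2.897
vertex -1.505 0.773 4.472
vertex -2.808 1.193 3.662
endloop
endfacet
facet normal -0.500 0.109 0.859
outer loop
vertex -2.808 1.193 3.662
vertex -1.037 2.364 4.543
vertex -2.339 2.784 3.733
endloop
endfacet
facet normal -0.819 0.264 -0.510
outer loop
vertex -2.339 2.784 3.733
vertex -2.363 1.096 2.897
vertex -2.808 1.193 3.662
endloop
endfacet
facet normal 0.819 -0.264 0.510
outer loop
vertex -1.505 0.773 4.472
vertex -0.592 2.267 3.778
vertex -1.037 2.364 4.543
endloop
endfacet
facet normal -0.283 -0.958 -0.043
outer loop
vertex -1.061 0.676 3.707
vertex -1.505 0.773 4.472
vertex -2.363 1.096 2.897
endloop
endfacet
facet normal 0.819 -0.264 0.509
outer loop
vertex -1.061 0.676 3.707
vertex -0.592 2.267 3.778
vertex -1.505 0.773 4.472
endloop
endfacet
facet normal 0.282 0.958 0.043
outer loop
vertex -1.037 2.364 4.543
vertex -0.592 2.267 3.778
vertex -2.339 2.784 3.733
endloop
endfacet
facet normal -0.819 0.264 -0.509
outer loop
vertex -1.895 2.687 2.968
vertex -2.363 1.096 2.897
vertex -2.339 2.784 3.733
endloop
endfacet
facet normal 0.283 0.958 0.042
outer loop
vertex -2.339 2.784 3.733
vertex -0.592 2.267 3.778
vertex -1.895 2.687 2.968
endloop
endfacet
facet normal 0.500 -0.109 -0.859
outer loop
vertex -1.895 2.687 2.968
vertex -1.061 0.676 3.707
vertex -2.363 1.096 2.897
endloop
endfacet
facet normal 0.499 -0.109 -0.860
outer loop
vertex -0.592 2.267 3.778
vertex -1.061 0.676 3.707
vertex -1.895 2.687 2.968
endloop
endfacet

endsolid


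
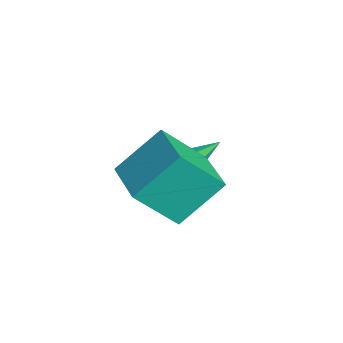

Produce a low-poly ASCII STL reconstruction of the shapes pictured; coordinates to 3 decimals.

solid 
facet normal 0.006 -0.880 -0.475
outer loop
vertex -2.454 -1.864 -3.392
vertex -2.954 -2.106 -2.95
vertex -3.141 -1.782 -3.553
endloop
endfacet
facet normal 0.239 0.720 -0.652
outer loop
vertex -2.454 -1.864 -3.392
vertex -3.141 -1.782 -3.553
vertex -2.966 -0.514 -2.09
endloop
endfacet
facet normal 0.006 -0.880 -0.475
outer loop
vertex -3.141 -1.782 -3.553
vertex -2.954 -2.106 -2.95
vertex -3.64 -2.024 -3.111
endloop
endfacet
facet normal -0.675 0.596 -0.436
outer loop
vertex -3.141 -1.782 -3.553
vertex -3.64 -2.024 -3.111
vertex -2.966 -0.514 -2.09
endloop
endfacet
facet normal 0.007 -0.879 -0.476
outer loop
vertex -3.64 -2.024 -3.111
vertex -2.954 -2.106 -2.95
vertex -3.454 -2.349 -2.508
endloop
endfacet
facet normal -0.916 0.160 0.369
outer loop
vertex -3.64 -2.024 -3.111
vertex -3.454 -2.349 -2.508
vertex -2.966 -0.514 -2.09
endloop
endfacet
facet normal 0.007 -0.879 -0.476
outer loop
vertex -3.454 -2.349 -2.508
vertex -2.954 -2.106 -2.95
vertex -2.767 -2.431 -2.347
endloop
endfacet
facet normal -0.243 -0.154 0.958
outer loop
vertex -3.454 -2.349 -2.508
vertex -2.767 -2.431 -2.347
vertex -2.966 -0.514 -2.09
endloop
endfacet
facet normal 0.007 -0.879 -0.476
outer loop
vertex -2.767 -2.431 -2.347
vertex -2.954 -2.106 -2.95
vertex -2.267 -2.188 -2.789
endloop
endfacet
facet normal 0.670 -0.030 0.742
outer loop
vertex -2.767 -2.431 -2.347
vertex -2.267 -2.188 -2.789
vertex -2.966 -0.514 -2.09
endloop
endfacet
facet normal 0.006 -0.880 -0.475
outer loop
vertex -2.267 -2.188 -2.789
vertex -2.954 -2.106 -2.95
vertex -2.454 -1.864 -3.392
endloop
endfacet
facet normal 0.911 0.407 -0.064
outer loop
vertex -2.267 -2.188 -2.789
vertex -2.454 -1.864 -3.392
vertex -2.966 -0.514 -2.09
endloop
endfacet
facet normal -0.988 0.051 -0.145
outer loop
vertex -1.038 -4.848 0.07
vertex -1.141 -3.301 1.317
vertex -0.729 -3.513 -1.56
endloop
endfacet
facet normal 0.052 -0.777 -0.627
outer loop
vertex 0.921 -3.599 -1.317
vertex -1.038 -4.848 0.07
vertex -0.729 -3.513 -1.56
endloop
endfacet
facet normal -0.988 0.051 -0.145
outer loop
vertex -0.729 -3.513 -1.56
vertex -1.141 -3.301 1.317
vertex -0.832 -1.966 -0.313
endloop
endfacet
facet normal 0.145 0.627 -0.766
outer loop
vertex -0.832 -1.966 -0.313
vertex 0.921 -3.599 -1.317
vertex -0.729 -3.513 -1.56
endloop
endfacet
facet normal -0.145 -0.627 0.766
outer loop
vertex -1.038 -4.848 0.07
vertex 0.509 -3.387 1.56
vertex -1.141 -3.301 1.317
endloop
endfacet
facet normal 0.052 -0.777 -0.627
outer loop
vertex 0.612 -4.934 0.313
vertex -1.038 -4.848 0.07
vertex 0.921 -3.599 -1.317
endloop
endfacet
facet normal -0.145 -0.627 0.766
outer loop
vertex 0.612 -4.934 0.313
vertex 0.509 -3.387 1.56
vertex -1.038 -4.848 0.07
endloop
endfacet
facet normal -0.052 0.777 0.627
outer loop
vertex -1.141 -3.301 1.317
vertex 0.509 -3.387 1.56
vertex -0.832 -1.966 -0.313
endloop
endfacet
facet normal 0.145 0.627 -0.766
outer loop
vertex 0.818 -2.052 -0.07
vertex 0.921 -3.599 -1.317
vertex -0.832 -1.966 -0.313
endloop
endfacet
facet normal -0.052 0.777 0.627
outer loop
vertex -0.832 -1.966 -0.313
vertex 0.509 -3.387 1.56
vertex 0.818 -2.052 -0.07
endloop
endfacet
facet normal 0.988 -0.051 0.145
outer loop
vertex 0.818 -2.052 -0.07
vertex 0.612 -4.934 0.313
vertex 0.921 -3.599 -1.317
endloop
endfacet
facet normal 0.988 -0.051 0.145
outer loop
vertex 0.509 -3.387 1.56
vertex 0.612 -4.934 0.313
vertex 0.818 -2.052 -0.07
endloop
endfacet

endsolid


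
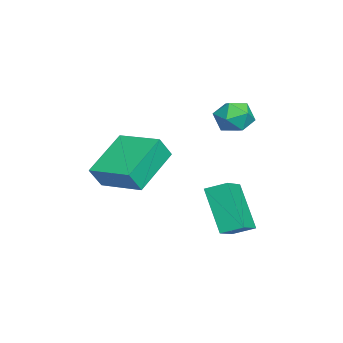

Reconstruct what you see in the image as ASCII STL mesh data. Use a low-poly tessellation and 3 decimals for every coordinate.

solid 
facet normal -0.468 -0.321 0.823
outer loop
vertex 1.998 0.783 0.453
vertex 2.047 1.517 0.767
vertex 0.896 1.075 -0.06
endloop
endfacet
facet normal -0.060 -0.918 -0.392
outer loop
vertex 1.753 1.663 -1.567
vertex 1.998 0.783 0.453
vertex 0.896 1.075 -0.06
endloop
endfacet
facet normal -0.468 -0.321 0.823
outer loop
vertex 0.896 1.075 -0.06
vertex 2.047 1.517 0.767
vertex 0.945 1.809 0.254
endloop
endfacet
facet normal -0.882 0.234 -0.410
outer loop
vertex 0.945 1.809 0.254
vertex 1.753 1.663 -1.567
vertex 0.896 1.075 -0.06
endloop
endfacet
facet normal 0.882 -0.234 0.410
outer loop
vertex 1.998 0.783 0.453
vertex 2.904 2.105 -0.74
vertex 2.047 1.517 0.767
endloop
endfacet
facet normal -0.060 -0.918 -0.392
outer loop
vertex 2.855 1.371 -1.054
vertex 1.998 0.783 0.453
vertex 1.753 1.663 -1.567
endloop
endfacet
facet normal 0.882 -0.234 0.410
outer loop
vertex 2.855 1.371 -1.054
vertex 2.904 2.105 -0.74
vertex 1.998 0.783 0.453
endloop
endfacet
facet normal 0.060 0.918 0.392
outer loop
vertex 2.047 1.517 0.767
vertex 2.904 2.105 -0.74
vertex 0.945 1.809 0.254
endloop
endfacet
facet normal -0.882 0.234 -0.410
outer loop
vertex 1.802 2.397 -1.253
vertex 1.753 1.663 -1.567
vertex 0.945 1.809 0.254
endloop
endfacet
facet normal 0.060 0.918 0.392
outer loop
vertex 0.945 1.809 0.254
vertex 2.904 2.105 -0.74
vertex 1.802 2.397 -1.253
endloop
endfacet
facet normal 0.468 0.321 -0.823
outer loop
vertex 1.802 2.397 -1.253
vertex 2.855 1.371 -1.054
vertex 1.753 1.663 -1.567
endloop
endfacet
facet normal 0.468 0.321 -0.823
outer loop
vertex 2.904 2.105 -0.74
vertex 2.855 1.371 -1.054
vertex 1.802 2.397 -1.253
endloop
endfacet
facet normal -0.932 -0.363 -0.022
outer loop
vertex -1.786 1.607 2.309
vertex -1.522 0.942 2.094
vertex -1.599 1.096 2.82
endloop
endfacet
facet normal -0.870 0.151 0.469
outer loop
vertex -1.786 1.607 2.309
vertex -1.599 1.096 2.82
vertex -1.418 1.813 2.925
endloop
endfacet
facet normal -0.651 0.746 0.140
outer loop
vertex -1.786 1.607 2.309
vertex -1.418 1.813 2.925
vertex -1.229 2.102 2.263
endloop
endfacet
facet normal -0.578 0.599 -0.555
outer loop
vertex -1.786 1.607 2.309
vertex -1.229 2.102 2.263
vertex -1.293 1.564 1.749
endloop
endfacet
facet normal -0.751 -0.087 -0.655
outer loop
vertex -1.786 1.607 2.309
vertex -1.293 1.564 1.749
vertex -1.522 0.942 2.094
endloop
endfacet
facet normal -0.363 -0.045 0.931
outer loop
vertex -1.418 1.813 2.925
vertex -1.599 1.096 2.82
vertex -0.927 1.276 3.091
endloop
endfacet
facet normal -0.461 -0.877 0.137
outer loop
vertex -1.599 1.096 2.82
vertex -1.522 0.942 2.094
vertex -0.991 0.738 2.577
endloop
endfacet
facet normal -0.170 -0.429 -0.887
outer loop
vertex -1.522 0.942 2.094
vertex -1.293 1.564 1.749
vertex -0.802 1.027 1.915
endloop
endfacet
facet normal 0.110 0.680 -0.725
outer loop
vertex -1.293 1.564 1.749
vertex -1.229 2.102 2.263
vertex -0.621 1.744 2.02
endloop
endfacet
facet normal -0.009 0.917 0.398
outer loop
vertex -1.229 2.102 2.263
vertex -1.418 1.813 2.925
vertex -0.698 1.898 2.746
endloop
endfacet
facet normal 0.578 -0.599 0.555
outer loop
vertex -0.434 1.233 2.531
vertex -0.927 1.276 3.091
vertex -0.991 0.738 2.577
endloop
endfacet
facet normal 0.651 -0.746 -0.140
outer loop
vertex -0.434 1.233 2.531
vertex -0.991 0.738 2.577
vertex -0.802 1.027 1.915
endloop
endfacet
facet normal 0.870 -0.151 -0.469
outer loop
vertex -0.434 1.233 2.531
vertex -0.802 1.027 1.915
vertex -0.621 1.744 2.02
endloop
endfacet
facet normal 0.932 0.363 0.022
outer loop
vertex -0.434 1.233 2.531
vertex -0.621 1.744 2.02
vertex -0.698 1.898 2.746
endloop
endfacet
facet normal 0.751 0.087 0.655
outer loop
vertex -0.434 1.233 2.531
vertex -0.698 1.898 2.746
vertex -0.927 1.276 3.091
endloop
endfacet
facet normal -0.110 -0.680 0.725
outer loop
vertex -0.991 0.738 2.577
vertex -0.927 1.276 3.091
vertex -1.599 1.096 2.82
endloop
endfacet
facet normal 0.009 -0.917 -0.398
outer loop
vertex -0.802 1.027 1.915
vertex -0.991 0.738 2.577
vertex -1.522 0.942 2.094
endloop
endfacet
facet normal 0.363 0.045 -0.931
outer loop
vertex -0.621 1.744 2.02
vertex -0.802 1.027 1.915
vertex -1.293 1.564 1.749
endloop
endfacet
facet normal 0.461 0.877 -0.137
outer loop
vertex -0.698 1.898 2.746
vertex -0.621 1.744 2.02
vertex -1.229 2.102 2.263
endloop
endfacet
facet normal 0.170 0.429 0.887
outer loop
vertex -0.927 1.276 3.091
vertex -0.698 1.898 2.746
vertex -1.418 1.813 2.925
endloop
endfacet
facet normal -0.383 0.373 -0.845
outer loop
vertex -0.43 -1.812 1.046
vertex 0.446 -0.408 1.269
vertex 1.045 -2.573 0.042
endloop
endfacet
facet normal -0.524 -0.841 -0.133
outer loop
vertex 1.394 -2.912 0.811
vertex -0.43 -1.812 1.046
vertex 1.045 -2.573 0.042
endloop
endfacet
facet normal -0.383 0.373 -0.845
outer loop
vertex 1.045 -2.573 0.042
vertex 0.446 -0.408 1.269
vertex 1.921 -1.169 0.265
endloop
endfacet
facet normal 0.760 -0.392 -0.518
outer loop
vertex 1.921 -1.169 0.265
vertex 1.394 -2.912 0.811
vertex 1.045 -2.573 0.042
endloop
endfacet
facet normal -0.760 0.392 0.518
outer loop
vertex -0.43 -1.812 1.046
vertex 0.795 -0.747 2.038
vertex 0.446 -0.408 1.269
endloop
endfacet
facet normal -0.524 -0.841 -0.133
outer loop
vertex -0.081 -2.151 1.815
vertex -0.43 -1.812 1.046
vertex 1.394 -2.912 0.811
endloop
endfacet
facet normal -0.760 0.392 0.518
outer loop
vertex -0.081 -2.151 1.815
vertex 0.795 -0.747 2.038
vertex -0.43 -1.812 1.046
endloop
endfacet
facet normal 0.524 0.841 0.133
outer loop
vertex 0.446 -0.408 1.269
vertex 0.795 -0.747 2.038
vertex 1.921 -1.169 0.265
endloop
endfacet
facet normal 0.760 -0.392 -0.518
outer loop
vertex 2.27 -1.508 1.034
vertex 1.394 -2.912 0.811
vertex 1.921 -1.169 0.265
endloop
endfacet
facet normal 0.524 0.841 0.133
outer loop
vertex 1.921 -1.169 0.265
vertex 0.795 -0.747 2.038
vertex 2.27 -1.508 1.034
endloop
endfacet
facet normal 0.383 -0.373 0.845
outer loop
vertex 2.27 -1.508 1.034
vertex -0.081 -2.151 1.815
vertex 1.394 -2.912 0.811
endloop
endfacet
facet normal 0.383 -0.373 0.845
outer loop
vertex 0.795 -0.747 2.038
vertex -0.081 -2.151 1.815
vertex 2.27 -1.508 1.034
endloop
endfacet

endsolid


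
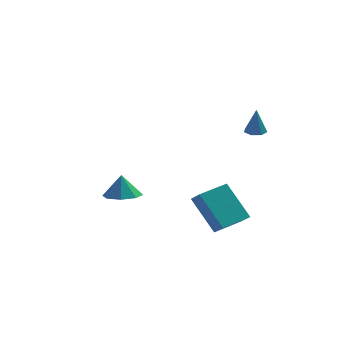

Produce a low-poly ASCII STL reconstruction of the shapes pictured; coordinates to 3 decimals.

solid 
facet normal -0.537 0.314 0.783
outer loop
vertex 1.55 -2.675 1.155
vertex 2.538 -1.662 1.426
vertex 1.093 -2.081 0.604
endloop
endfacet
facet normal -0.686 -0.703 -0.188
outer loop
vertex 2.182 -2.718 -0.986
vertex 1.55 -2.675 1.155
vertex 1.093 -2.081 0.604
endloop
endfacet
facet normal -0.537 0.314 0.783
outer loop
vertex 1.093 -2.081 0.604
vertex 2.538 -1.662 1.426
vertex 2.081 -1.069 0.875
endloop
endfacet
facet normal -0.491 0.638 -0.592
outer loop
vertex 2.081 -1.069 0.875
vertex 2.182 -2.718 -0.986
vertex 1.093 -2.081 0.604
endloop
endfacet
facet normal 0.492 -0.638 0.592
outer loop
vertex 1.55 -2.675 1.155
vertex 3.627 -2.299 -0.164
vertex 2.538 -1.662 1.426
endloop
endfacet
facet normal -0.686 -0.703 -0.188
outer loop
vertex 2.639 -3.311 -0.435
vertex 1.55 -2.675 1.155
vertex 2.182 -2.718 -0.986
endloop
endfacet
facet normal 0.492 -0.639 0.592
outer loop
vertex 2.639 -3.311 -0.435
vertex 3.627 -2.299 -0.164
vertex 1.55 -2.675 1.155
endloop
endfacet
facet normal 0.686 0.703 0.188
outer loop
vertex 2.538 -1.662 1.426
vertex 3.627 -2.299 -0.164
vertex 2.081 -1.069 0.875
endloop
endfacet
facet normal -0.492 0.638 -0.592
outer loop
vertex 3.17 -1.705 -0.715
vertex 2.182 -2.718 -0.986
vertex 2.081 -1.069 0.875
endloop
endfacet
facet normal 0.686 0.703 0.189
outer loop
vertex 2.081 -1.069 0.875
vertex 3.627 -2.299 -0.164
vertex 3.17 -1.705 -0.715
endloop
endfacet
facet normal 0.537 -0.314 -0.783
outer loop
vertex 3.17 -1.705 -0.715
vertex 2.639 -3.311 -0.435
vertex 2.182 -2.718 -0.986
endloop
endfacet
facet normal 0.536 -0.314 -0.783
outer loop
vertex 3.627 -2.299 -0.164
vertex 2.639 -3.311 -0.435
vertex 3.17 -1.705 -0.715
endloop
endfacet
facet normal -0.046 0.148 -0.988
outer loop
vertex 3.531 1.86 2.993
vertex 3.209 2.261 3.068
vertex 3.728 2.262 3.044
endloop
endfacet
facet normal 0.864 -0.452 0.222
outer loop
vertex 3.531 1.86 2.993
vertex 3.728 2.262 3.044
vertex 3.271 2.059 4.412
endloop
endfacet
facet normal -0.046 0.150 -0.988
outer loop
vertex 3.728 2.262 3.044
vertex 3.209 2.261 3.068
vertex 3.534 2.664 3.114
endloop
endfacet
facet normal 0.868 0.359 0.343
outer loop
vertex 3.728 2.262 3.044
vertex 3.534 2.664 3.114
vertex 3.271 2.059 4.412
endloop
endfacet
facet normal -0.045 0.149 -0.988
outer loop
vertex 3.534 2.664 3.114
vertex 3.209 2.261 3.068
vertex 3.095 2.762 3.149
endloop
endfacet
facet normal 0.229 0.864 0.449
outer loop
vertex 3.534 2.664 3.114
vertex 3.095 2.762 3.149
vertex 3.271 2.059 4.412
endloop
endfacet
facet normal -0.045 0.149 -0.988
outer loop
vertex 3.095 2.762 3.149
vertex 3.209 2.261 3.068
vertex 2.742 2.483 3.123
endloop
endfacet
facet normal -0.572 0.681 0.458
outer loop
vertex 3.095 2.762 3.149
vertex 2.742 2.483 3.123
vertex 3.271 2.059 4.412
endloop
endfacet
facet normal -0.046 0.148 -0.988
outer loop
vertex 2.742 2.483 3.123
vertex 3.209 2.261 3.068
vertex 2.74 2.036 3.056
endloop
endfacet
facet normal -0.930 -0.051 0.365
outer loop
vertex 2.742 2.483 3.123
vertex 2.74 2.036 3.056
vertex 3.271 2.059 4.412
endloop
endfacet
facet normal -0.046 0.149 -0.988
outer loop
vertex 2.74 2.036 3.056
vertex 3.209 2.261 3.068
vertex 3.091 1.759 2.998
endloop
endfacet
facet normal -0.577 -0.781 0.239
outer loop
vertex 2.74 2.036 3.056
vertex 3.091 1.759 2.998
vertex 3.271 2.059 4.412
endloop
endfacet
facet normal -0.045 0.148 -0.988
outer loop
vertex 3.091 1.759 2.998
vertex 3.209 2.261 3.068
vertex 3.531 1.86 2.993
endloop
endfacet
facet normal 0.222 -0.959 0.175
outer loop
vertex 3.091 1.759 2.998
vertex 3.531 1.86 2.993
vertex 3.271 2.059 4.412
endloop
endfacet
facet normal 0.069 -0.122 -0.990
outer loop
vertex -2.002 2.123 -0.987
vertex -2.559 1.418 -0.939
vertex -2.663 2.304 -1.055
endloop
endfacet
facet normal 0.184 0.854 0.487
outer loop
vertex -2.002 2.123 -0.987
vertex -2.663 2.304 -1.055
vertex -2.641 1.562 0.239
endloop
endfacet
facet normal 0.070 -0.121 -0.990
outer loop
vertex -2.663 2.304 -1.055
vertex -2.559 1.418 -0.939
vertex -3.263 1.966 -1.056
endloop
endfacet
facet normal -0.438 0.777 0.453
outer loop
vertex -2.663 2.304 -1.055
vertex -3.263 1.966 -1.056
vertex -2.641 1.562 0.239
endloop
endfacet
facet normal 0.070 -0.122 -0.990
outer loop
vertex -3.263 1.966 -1.056
vertex -2.559 1.418 -0.939
vertex -3.451 1.307 -0.988
endloop
endfacet
facet normal -0.826 0.286 0.486
outer loop
vertex -3.263 1.966 -1.056
vertex -3.451 1.307 -0.988
vertex -2.641 1.562 0.239
endloop
endfacet
facet normal 0.070 -0.122 -0.990
outer loop
vertex -3.451 1.307 -0.988
vertex -2.559 1.418 -0.939
vertex -3.116 0.713 -0.891
endloop
endfacet
facet normal -0.754 -0.333 0.567
outer loop
vertex -3.451 1.307 -0.988
vertex -3.116 0.713 -0.891
vertex -2.641 1.562 0.239
endloop
endfacet
facet normal 0.068 -0.121 -0.990
outer loop
vertex -3.116 0.713 -0.891
vertex -2.559 1.418 -0.939
vertex -2.455 0.531 -0.823
endloop
endfacet
facet normal -0.263 -0.715 0.648
outer loop
vertex -3.116 0.713 -0.891
vertex -2.455 0.531 -0.823
vertex -2.641 1.562 0.239
endloop
endfacet
facet normal 0.068 -0.121 -0.990
outer loop
vertex -2.455 0.531 -0.823
vertex -2.559 1.418 -0.939
vertex -1.855 0.869 -0.823
endloop
endfacet
facet normal 0.359 -0.637 0.682
outer loop
vertex -2.455 0.531 -0.823
vertex -1.855 0.869 -0.823
vertex -2.641 1.562 0.239
endloop
endfacet
facet normal 0.069 -0.120 -0.990
outer loop
vertex -1.855 0.869 -0.823
vertex -2.559 1.418 -0.939
vertex -1.667 1.528 -0.89
endloop
endfacet
facet normal 0.747 -0.147 0.649
outer loop
vertex -1.855 0.869 -0.823
vertex -1.667 1.528 -0.89
vertex -2.641 1.562 0.239
endloop
endfacet
facet normal 0.069 -0.122 -0.990
outer loop
vertex -1.667 1.528 -0.89
vertex -2.559 1.418 -0.939
vertex -2.002 2.123 -0.987
endloop
endfacet
facet normal 0.674 0.472 0.568
outer loop
vertex -1.667 1.528 -0.89
vertex -2.002 2.123 -0.987
vertex -2.641 1.562 0.239
endloop
endfacet

endsolid


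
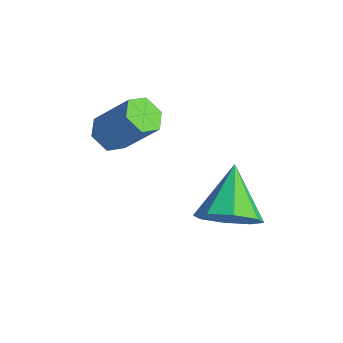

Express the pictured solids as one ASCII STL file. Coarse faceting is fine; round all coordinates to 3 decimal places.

solid 
facet normal 0.638 -0.508 -0.579
outer loop
vertex 3.035 1.07 -1.988
vertex 2.446 1.278 -2.82
vertex 3.246 1.747 -2.349
endloop
endfacet
facet normal 0.357 0.350 0.866
outer loop
vertex 3.035 1.07 -1.988
vertex 3.246 1.747 -2.349
vertex 1.234 2.242 -1.72
endloop
endfacet
facet normal 0.638 -0.508 -0.578
outer loop
vertex 3.246 1.747 -2.349
vertex 2.446 1.278 -2.82
vertex 2.989 2.149 -2.986
endloop
endfacet
facet normal 0.335 0.852 0.402
outer loop
vertex 3.246 1.747 -2.349
vertex 2.989 2.149 -2.986
vertex 1.234 2.242 -1.72
endloop
endfacet
facet normal 0.638 -0.508 -0.579
outer loop
vertex 2.989 2.149 -2.986
vertex 2.446 1.278 -2.82
vertex 2.414 2.041 -3.525
endloop
endfacet
facet normal -0.051 0.988 -0.143
outer loop
vertex 2.989 2.149 -2.986
vertex 2.414 2.041 -3.525
vertex 1.234 2.242 -1.72
endloop
endfacet
facet normal 0.639 -0.508 -0.578
outer loop
vertex 2.414 2.041 -3.525
vertex 2.446 1.278 -2.82
vertex 1.858 1.486 -3.652
endloop
endfacet
facet normal -0.576 0.681 -0.452
outer loop
vertex 2.414 2.041 -3.525
vertex 1.858 1.486 -3.652
vertex 1.234 2.242 -1.72
endloop
endfacet
facet normal 0.638 -0.508 -0.578
outer loop
vertex 1.858 1.486 -3.652
vertex 2.446 1.278 -2.82
vertex 1.646 0.809 -3.291
endloop
endfacet
facet normal -0.933 0.109 -0.344
outer loop
vertex 1.858 1.486 -3.652
vertex 1.646 0.809 -3.291
vertex 1.234 2.242 -1.72
endloop
endfacet
facet normal 0.638 -0.507 -0.579
outer loop
vertex 1.646 0.809 -3.291
vertex 2.446 1.278 -2.82
vertex 1.904 0.406 -2.654
endloop
endfacet
facet normal -0.911 -0.394 0.120
outer loop
vertex 1.646 0.809 -3.291
vertex 1.904 0.406 -2.654
vertex 1.234 2.242 -1.72
endloop
endfacet
facet normal 0.639 -0.507 -0.579
outer loop
vertex 1.904 0.406 -2.654
vertex 2.446 1.278 -2.82
vertex 2.479 0.514 -2.114
endloop
endfacet
facet normal -0.525 -0.530 0.665
outer loop
vertex 1.904 0.406 -2.654
vertex 2.479 0.514 -2.114
vertex 1.234 2.242 -1.72
endloop
endfacet
facet normal 0.638 -0.507 -0.579
outer loop
vertex 2.479 0.514 -2.114
vertex 2.446 1.278 -2.82
vertex 3.035 1.07 -1.988
endloop
endfacet
facet normal 0.001 -0.222 0.975
outer loop
vertex 2.479 0.514 -2.114
vertex 3.035 1.07 -1.988
vertex 1.234 2.242 -1.72
endloop
endfacet
facet normal -0.532 -0.367 -0.763
outer loop
vertex -0.498 -0.462 -1.026
vertex -0.955 -0.711 -0.588
vertex -1.03 -0.082 -0.838
endloop
endfacet
facet normal 0.325 0.744 -0.583
outer loop
vertex -0.498 -0.462 -1.026
vertex -1.03 -0.082 -0.838
vertex 0.432 0.179 0.311
endloop
endfacet
facet normal 0.325 0.744 -0.583
outer loop
vertex 0.432 0.179 0.311
vertex -1.03 -0.082 -0.838
vertex -0.1 0.559 0.499
endloop
endfacet
facet normal 0.532 0.366 0.764
outer loop
vertex 0.432 0.179 0.311
vertex -0.1 0.559 0.499
vertex -0.025 -0.069 0.748
endloop
endfacet
facet normal -0.532 -0.367 -0.763
outer loop
vertex -1.03 -0.082 -0.838
vertex -0.955 -0.711 -0.588
vertex -1.487 -0.331 -0.4
endloop
endfacet
facet normal -0.515 0.855 -0.052
outer loop
vertex -1.03 -0.082 -0.838
vertex -1.487 -0.331 -0.4
vertex -0.1 0.559 0.499
endloop
endfacet
facet normal -0.515 0.855 -0.052
outer loop
vertex -0.1 0.559 0.499
vertex -1.487 -0.331 -0.4
vertex -0.557 0.31 0.936
endloop
endfacet
facet normal 0.531 0.366 0.764
outer loop
vertex -0.1 0.559 0.499
vertex -0.557 0.31 0.936
vertex -0.025 -0.069 0.748
endloop
endfacet
facet normal -0.532 -0.366 -0.764
outer loop
vertex -1.487 -0.331 -0.4
vertex -0.955 -0.711 -0.588
vertex -1.412 -0.959 -0.151
endloop
endfacet
facet normal -0.840 0.110 0.532
outer loop
vertex -1.487 -0.331 -0.4
vertex -1.412 -0.959 -0.151
vertex -0.557 0.31 0.936
endloop
endfacet
facet normal -0.840 0.111 0.531
outer loop
vertex -0.557 0.31 0.936
vertex -1.412 -0.959 -0.151
vertex -0.482 -0.318 1.186
endloop
endfacet
facet normal 0.531 0.367 0.763
outer loop
vertex -0.557 0.31 0.936
vertex -0.482 -0.318 1.186
vertex -0.025 -0.069 0.748
endloop
endfacet
facet normal -0.532 -0.366 -0.764
outer loop
vertex -1.412 -0.959 -0.151
vertex -0.955 -0.711 -0.588
vertex -0.88 -1.339 -0.339
endloop
endfacet
facet normal -0.325 -0.744 0.583
outer loop
vertex -1.412 -0.959 -0.151
vertex -0.88 -1.339 -0.339
vertex -0.482 -0.318 1.186
endloop
endfacet
facet normal -0.325 -0.744 0.583
outer loop
vertex -0.482 -0.318 1.186
vertex -0.88 -1.339 -0.339
vertex 0.05 -0.698 0.998
endloop
endfacet
facet normal 0.532 0.367 0.763
outer loop
vertex -0.482 -0.318 1.186
vertex 0.05 -0.698 0.998
vertex -0.025 -0.069 0.748
endloop
endfacet
facet normal -0.531 -0.366 -0.764
outer loop
vertex -0.88 -1.339 -0.339
vertex -0.955 -0.711 -0.588
vertex -0.423 -1.09 -0.776
endloop
endfacet
facet normal 0.515 -0.855 0.052
outer loop
vertex -0.88 -1.339 -0.339
vertex -0.423 -1.09 -0.776
vertex 0.05 -0.698 0.998
endloop
endfacet
facet normal 0.515 -0.855 0.052
outer loop
vertex 0.05 -0.698 0.998
vertex -0.423 -1.09 -0.776
vertex 0.507 -0.449 0.56
endloop
endfacet
facet normal 0.532 0.367 0.763
outer loop
vertex 0.05 -0.698 0.998
vertex 0.507 -0.449 0.56
vertex -0.025 -0.069 0.748
endloop
endfacet
facet normal -0.531 -0.367 -0.763
outer loop
vertex -0.423 -1.09 -0.776
vertex -0.955 -0.711 -0.588
vertex -0.498 -0.462 -1.026
endloop
endfacet
facet normal 0.840 -0.111 -0.531
outer loop
vertex -0.423 -1.09 -0.776
vertex -0.498 -0.462 -1.026
vertex 0.507 -0.449 0.56
endloop
endfacet
facet normal 0.840 -0.110 -0.531
outer loop
vertex 0.507 -0.449 0.56
vertex -0.498 -0.462 -1.026
vertex 0.432 0.179 0.311
endloop
endfacet
facet normal 0.532 0.366 0.764
outer loop
vertex 0.507 -0.449 0.56
vertex 0.432 0.179 0.311
vertex -0.025 -0.069 0.748
endloop
endfacet

endsolid


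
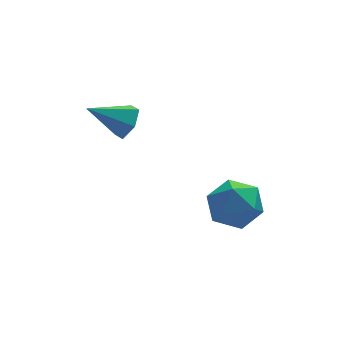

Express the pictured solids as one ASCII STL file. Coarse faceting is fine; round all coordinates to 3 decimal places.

solid 
facet normal -0.702 -0.293 0.649
outer loop
vertex 2.359 1.76 -3.418
vertex 2.647 0.655 -3.606
vertex 3.171 1.255 -2.767
endloop
endfacet
facet normal -0.445 0.348 0.825
outer loop
vertex 2.359 1.76 -3.418
vertex 3.171 1.255 -2.767
vertex 3.322 2.338 -3.142
endloop
endfacet
facet normal -0.551 0.788 0.273
outer loop
vertex 2.359 1.76 -3.418
vertex 3.322 2.338 -3.142
vertex 2.892 2.409 -4.214
endloop
endfacet
facet normal -0.875 0.418 -0.245
outer loop
vertex 2.359 1.76 -3.418
vertex 2.892 2.409 -4.214
vertex 2.475 1.369 -4.5
endloop
endfacet
facet normal -0.968 -0.250 -0.013
outer loop
vertex 2.359 1.76 -3.418
vertex 2.475 1.369 -4.5
vertex 2.647 0.655 -3.606
endloop
endfacet
facet normal 0.259 0.284 0.923
outer loop
vertex 3.322 2.338 -3.142
vertex 3.171 1.255 -2.767
vertex 4.205 1.591 -3.16
endloop
endfacet
facet normal -0.158 -0.754 0.638
outer loop
vertex 3.171 1.255 -2.767
vertex 2.647 0.655 -3.606
vertex 3.788 0.551 -3.446
endloop
endfacet
facet normal -0.587 -0.684 -0.433
outer loop
vertex 2.647 0.655 -3.606
vertex 2.475 1.369 -4.5
vertex 3.358 0.622 -4.518
endloop
endfacet
facet normal -0.436 0.397 -0.808
outer loop
vertex 2.475 1.369 -4.5
vertex 2.892 2.409 -4.214
vertex 3.509 1.705 -4.893
endloop
endfacet
facet normal 0.086 0.996 0.031
outer loop
vertex 2.892 2.409 -4.214
vertex 3.322 2.338 -3.142
vertex 4.033 2.305 -4.054
endloop
endfacet
facet normal 0.875 -0.418 0.245
outer loop
vertex 4.321 1.2 -4.242
vertex 4.205 1.591 -3.16
vertex 3.788 0.551 -3.446
endloop
endfacet
facet normal 0.551 -0.788 -0.273
outer loop
vertex 4.321 1.2 -4.242
vertex 3.788 0.551 -3.446
vertex 3.358 0.622 -4.518
endloop
endfacet
facet normal 0.445 -0.348 -0.825
outer loop
vertex 4.321 1.2 -4.242
vertex 3.358 0.622 -4.518
vertex 3.509 1.705 -4.893
endloop
endfacet
facet normal 0.702 0.293 -0.649
outer loop
vertex 4.321 1.2 -4.242
vertex 3.509 1.705 -4.893
vertex 4.033 2.305 -4.054
endloop
endfacet
facet normal 0.968 0.250 0.013
outer loop
vertex 4.321 1.2 -4.242
vertex 4.033 2.305 -4.054
vertex 4.205 1.591 -3.16
endloop
endfacet
facet normal 0.436 -0.397 0.808
outer loop
vertex 3.788 0.551 -3.446
vertex 4.205 1.591 -3.16
vertex 3.171 1.255 -2.767
endloop
endfacet
facet normal -0.086 -0.996 -0.031
outer loop
vertex 3.358 0.622 -4.518
vertex 3.788 0.551 -3.446
vertex 2.647 0.655 -3.606
endloop
endfacet
facet normal -0.259 -0.284 -0.923
outer loop
vertex 3.509 1.705 -4.893
vertex 3.358 0.622 -4.518
vertex 2.475 1.369 -4.5
endloop
endfacet
facet normal 0.158 0.754 -0.638
outer loop
vertex 4.033 2.305 -4.054
vertex 3.509 1.705 -4.893
vertex 2.892 2.409 -4.214
endloop
endfacet
facet normal 0.587 0.684 0.433
outer loop
vertex 4.205 1.591 -3.16
vertex 4.033 2.305 -4.054
vertex 3.322 2.338 -3.142
endloop
endfacet
facet normal 0.841 -0.066 -0.537
outer loop
vertex 0.211 3.022 0.768
vertex -0.209 3.133 0.096
vertex 0.091 3.762 0.489
endloop
endfacet
facet normal 0.162 0.371 0.914
outer loop
vertex 0.211 3.022 0.768
vertex 0.091 3.762 0.489
vertex -1.631 3.247 1.004
endloop
endfacet
facet normal 0.841 -0.066 -0.537
outer loop
vertex 0.091 3.762 0.489
vertex -0.209 3.133 0.096
vertex -0.329 3.873 -0.183
endloop
endfacet
facet normal -0.198 0.940 0.279
outer loop
vertex 0.091 3.762 0.489
vertex -0.329 3.873 -0.183
vertex -1.631 3.247 1.004
endloop
endfacet
facet normal 0.841 -0.066 -0.537
outer loop
vertex -0.329 3.873 -0.183
vertex -0.209 3.133 0.096
vertex -0.629 3.244 -0.575
endloop
endfacet
facet normal -0.679 0.593 -0.432
outer loop
vertex -0.329 3.873 -0.183
vertex -0.629 3.244 -0.575
vertex -1.631 3.247 1.004
endloop
endfacet
facet normal 0.841 -0.067 -0.537
outer loop
vertex -0.629 3.244 -0.575
vertex -0.209 3.133 0.096
vertex -0.51 2.504 -0.296
endloop
endfacet
facet normal -0.800 -0.320 -0.507
outer loop
vertex -0.629 3.244 -0.575
vertex -0.51 2.504 -0.296
vertex -1.631 3.247 1.004
endloop
endfacet
facet normal 0.841 -0.068 -0.537
outer loop
vertex -0.51 2.504 -0.296
vertex -0.209 3.133 0.096
vertex -0.09 2.393 0.376
endloop
endfacet
facet normal -0.440 -0.889 0.128
outer loop
vertex -0.51 2.504 -0.296
vertex -0.09 2.393 0.376
vertex -1.631 3.247 1.004
endloop
endfacet
facet normal 0.841 -0.068 -0.537
outer loop
vertex -0.09 2.393 0.376
vertex -0.209 3.133 0.096
vertex 0.211 3.022 0.768
endloop
endfacet
facet normal 0.041 -0.543 0.839
outer loop
vertex -0.09 2.393 0.376
vertex 0.211 3.022 0.768
vertex -1.631 3.247 1.004
endloop
endfacet

endsolid


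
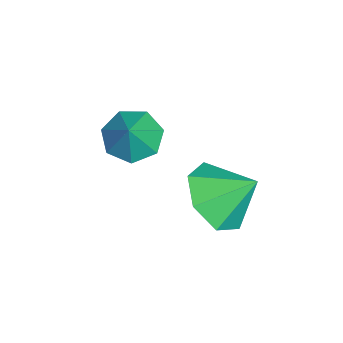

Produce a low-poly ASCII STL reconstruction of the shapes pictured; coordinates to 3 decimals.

solid 
facet normal -0.602 0.006 -0.799
outer loop
vertex -3.042 -0.253 1.945
vertex -3.448 0.323 2.255
vertex -2.833 0.363 1.792
endloop
endfacet
facet normal 0.943 -0.330 -0.040
outer loop
vertex -3.042 -0.253 1.945
vertex -2.833 0.363 1.792
vertex -2.792 0.317 3.125
endloop
endfacet
facet normal -0.602 0.006 -0.799
outer loop
vertex -2.833 0.363 1.792
vertex -3.448 0.323 2.255
vertex -3.087 0.949 1.988
endloop
endfacet
facet normal 0.916 0.402 -0.014
outer loop
vertex -2.833 0.363 1.792
vertex -3.087 0.949 1.988
vertex -2.792 0.317 3.125
endloop
endfacet
facet normal -0.601 0.005 -0.799
outer loop
vertex -3.087 0.949 1.988
vertex -3.448 0.323 2.255
vertex -3.613 1.064 2.384
endloop
endfacet
facet normal 0.441 0.828 0.346
outer loop
vertex -3.087 0.949 1.988
vertex -3.613 1.064 2.384
vertex -2.792 0.317 3.125
endloop
endfacet
facet normal -0.601 0.005 -0.799
outer loop
vertex -3.613 1.064 2.384
vertex -3.448 0.323 2.255
vertex -4.014 0.621 2.683
endloop
endfacet
facet normal -0.122 0.629 0.768
outer loop
vertex -3.613 1.064 2.384
vertex -4.014 0.621 2.683
vertex -2.792 0.317 3.125
endloop
endfacet
facet normal -0.601 0.006 -0.799
outer loop
vertex -4.014 0.621 2.683
vertex -3.448 0.323 2.255
vertex -3.989 -0.046 2.659
endloop
endfacet
facet normal -0.350 -0.047 0.936
outer loop
vertex -4.014 0.621 2.683
vertex -3.989 -0.046 2.659
vertex -2.792 0.317 3.125
endloop
endfacet
facet normal -0.601 0.007 -0.799
outer loop
vertex -3.989 -0.046 2.659
vertex -3.448 0.323 2.255
vertex -3.556 -0.435 2.33
endloop
endfacet
facet normal -0.072 -0.689 0.721
outer loop
vertex -3.989 -0.046 2.659
vertex -3.556 -0.435 2.33
vertex -2.792 0.317 3.125
endloop
endfacet
facet normal -0.601 0.007 -0.799
outer loop
vertex -3.556 -0.435 2.33
vertex -3.448 0.323 2.255
vertex -3.042 -0.253 1.945
endloop
endfacet
facet normal 0.504 -0.815 0.287
outer loop
vertex -3.556 -0.435 2.33
vertex -3.042 -0.253 1.945
vertex -2.792 0.317 3.125
endloop
endfacet
facet normal -0.093 -0.744 -0.661
outer loop
vertex -0.667 3.046 1.781
vertex -1.108 2.489 2.47
vertex -1.522 3.115 1.824
endloop
endfacet
facet normal 0.067 0.973 -0.221
outer loop
vertex -0.667 3.046 1.781
vertex -1.522 3.115 1.824
vertex -0.992 3.411 3.29
endloop
endfacet
facet normal -0.093 -0.744 -0.661
outer loop
vertex -1.522 3.115 1.824
vertex -1.108 2.489 2.47
vertex -2.066 2.712 2.354
endloop
endfacet
facet normal -0.569 0.821 0.040
outer loop
vertex -1.522 3.115 1.824
vertex -2.066 2.712 2.354
vertex -0.992 3.411 3.29
endloop
endfacet
facet normal -0.093 -0.744 -0.662
outer loop
vertex -2.066 2.712 2.354
vertex -1.108 2.489 2.47
vertex -1.888 2.141 2.971
endloop
endfacet
facet normal -0.736 0.378 0.562
outer loop
vertex -2.066 2.712 2.354
vertex -1.888 2.141 2.971
vertex -0.992 3.411 3.29
endloop
endfacet
facet normal -0.093 -0.744 -0.662
outer loop
vertex -1.888 2.141 2.971
vertex -1.108 2.489 2.47
vertex -1.123 1.832 3.211
endloop
endfacet
facet normal -0.307 -0.022 0.951
outer loop
vertex -1.888 2.141 2.971
vertex -1.123 1.832 3.211
vertex -0.992 3.411 3.29
endloop
endfacet
facet normal -0.095 -0.744 -0.662
outer loop
vertex -1.123 1.832 3.211
vertex -1.108 2.489 2.47
vertex -0.347 2.017 2.892
endloop
endfacet
facet normal 0.395 -0.079 0.915
outer loop
vertex -1.123 1.832 3.211
vertex -0.347 2.017 2.892
vertex -0.992 3.411 3.29
endloop
endfacet
facet normal -0.094 -0.744 -0.662
outer loop
vertex -0.347 2.017 2.892
vertex -1.108 2.489 2.47
vertex -0.144 2.557 2.256
endloop
endfacet
facet normal 0.840 0.251 0.481
outer loop
vertex -0.347 2.017 2.892
vertex -0.144 2.557 2.256
vertex -0.992 3.411 3.29
endloop
endfacet
facet normal -0.094 -0.744 -0.662
outer loop
vertex -0.144 2.557 2.256
vertex -1.108 2.489 2.47
vertex -0.667 3.046 1.781
endloop
endfacet
facet normal 0.694 0.719 -0.024
outer loop
vertex -0.144 2.557 2.256
vertex -0.667 3.046 1.781
vertex -0.992 3.411 3.29
endloop
endfacet

endsolid
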